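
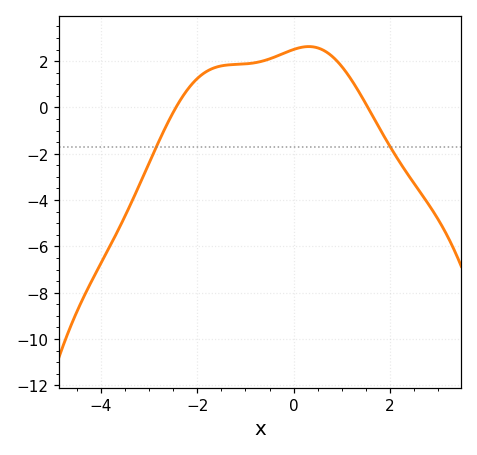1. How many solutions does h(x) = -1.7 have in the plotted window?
2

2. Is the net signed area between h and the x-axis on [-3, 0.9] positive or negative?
positive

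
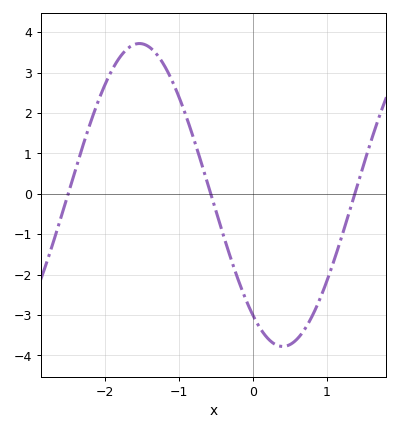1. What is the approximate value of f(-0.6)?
0.165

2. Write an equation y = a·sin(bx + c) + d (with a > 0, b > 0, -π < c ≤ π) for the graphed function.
y = 3.75sin(1.62x - 2.22) - 0.03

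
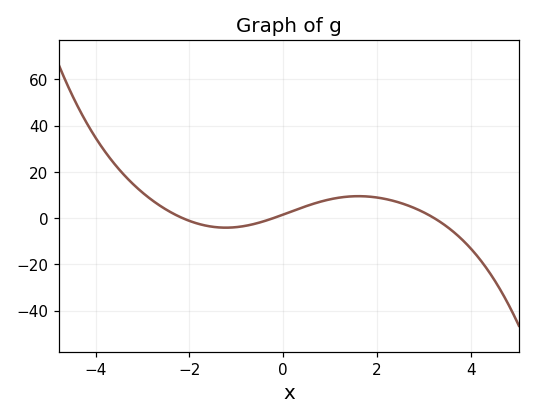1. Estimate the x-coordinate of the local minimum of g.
-1.2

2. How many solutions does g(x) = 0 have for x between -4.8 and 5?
3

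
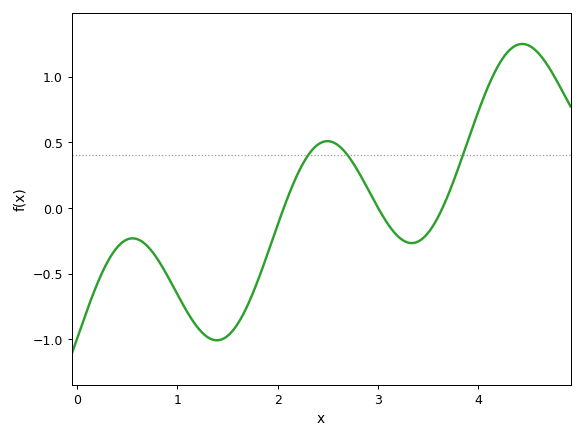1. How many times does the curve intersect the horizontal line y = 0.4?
3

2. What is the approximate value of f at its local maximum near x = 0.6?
-0.25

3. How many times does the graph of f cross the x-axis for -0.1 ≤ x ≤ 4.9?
3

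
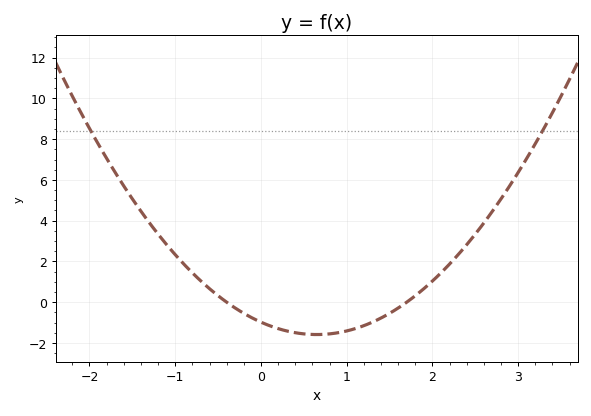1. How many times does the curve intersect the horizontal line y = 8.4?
2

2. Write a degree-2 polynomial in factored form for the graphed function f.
y = 1.44(x + 0.4)(x - 1.7)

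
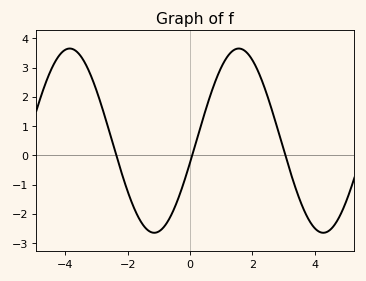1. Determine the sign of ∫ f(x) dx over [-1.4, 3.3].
positive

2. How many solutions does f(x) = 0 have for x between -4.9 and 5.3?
3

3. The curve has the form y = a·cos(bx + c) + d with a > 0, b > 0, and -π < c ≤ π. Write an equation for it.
y = 3.15cos(1.2x - 1.8) + 0.5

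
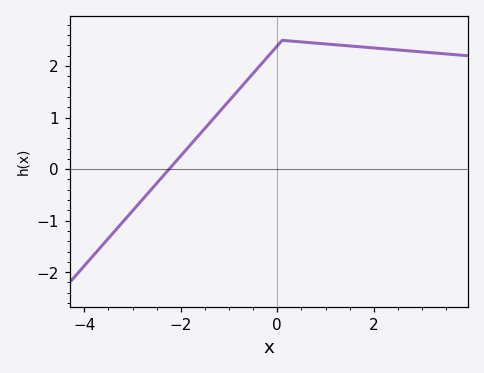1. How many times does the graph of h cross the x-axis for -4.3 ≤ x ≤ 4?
1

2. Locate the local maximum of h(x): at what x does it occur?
0.101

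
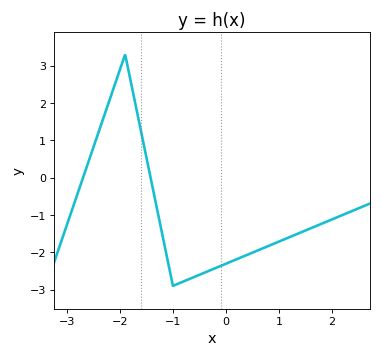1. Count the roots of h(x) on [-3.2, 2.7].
2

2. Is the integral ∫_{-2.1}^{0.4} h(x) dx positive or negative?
negative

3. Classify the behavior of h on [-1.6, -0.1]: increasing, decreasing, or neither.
neither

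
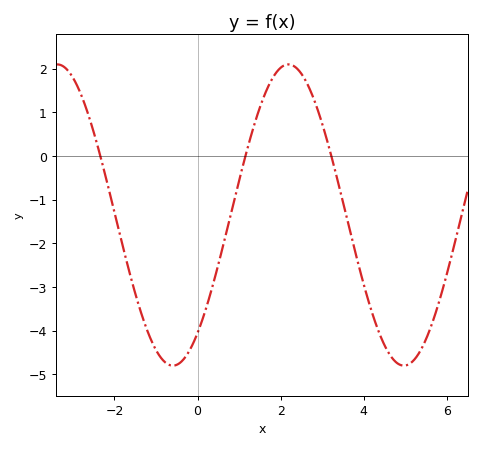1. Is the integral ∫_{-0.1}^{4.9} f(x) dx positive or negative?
negative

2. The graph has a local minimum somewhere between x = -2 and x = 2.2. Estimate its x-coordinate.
-0.595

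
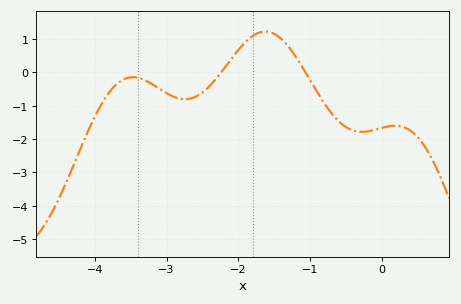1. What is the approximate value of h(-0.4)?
-1.74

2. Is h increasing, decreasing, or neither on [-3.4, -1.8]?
neither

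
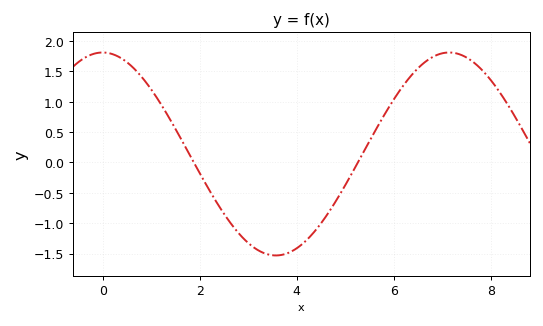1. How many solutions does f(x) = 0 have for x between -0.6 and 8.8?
2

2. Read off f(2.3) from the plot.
-0.592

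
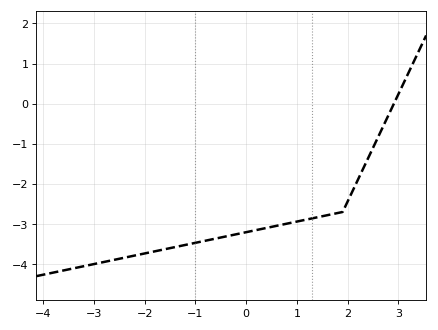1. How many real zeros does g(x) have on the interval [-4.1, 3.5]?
1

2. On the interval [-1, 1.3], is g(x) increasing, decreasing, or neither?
increasing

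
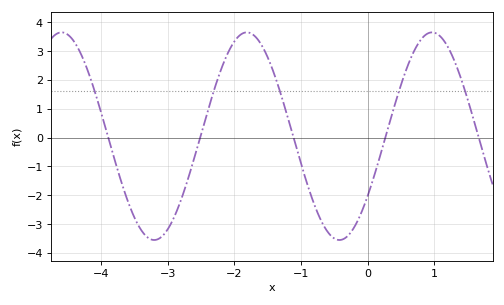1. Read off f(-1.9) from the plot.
3.6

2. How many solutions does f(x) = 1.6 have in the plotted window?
5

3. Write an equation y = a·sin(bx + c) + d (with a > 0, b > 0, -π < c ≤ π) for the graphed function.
y = 3.6sin(2.3x - 0.61) + 0.05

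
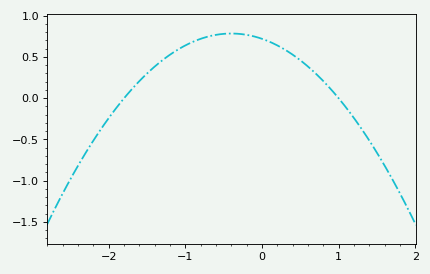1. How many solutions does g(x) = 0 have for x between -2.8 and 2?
2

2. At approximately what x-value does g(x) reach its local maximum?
-0.4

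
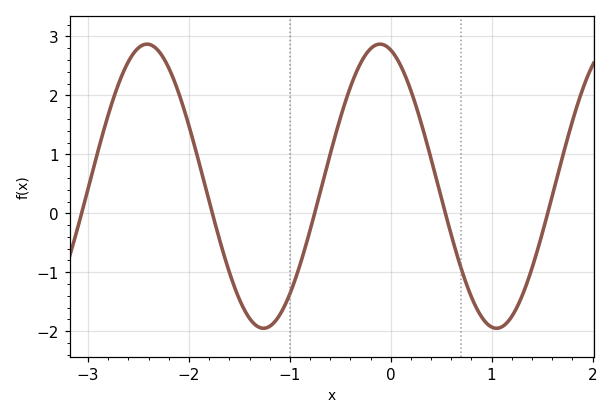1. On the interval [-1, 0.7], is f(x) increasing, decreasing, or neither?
neither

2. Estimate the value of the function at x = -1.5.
-1.5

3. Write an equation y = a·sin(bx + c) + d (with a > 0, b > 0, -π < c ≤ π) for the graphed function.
y = 2.41sin(2.7x + 1.9) + 0.46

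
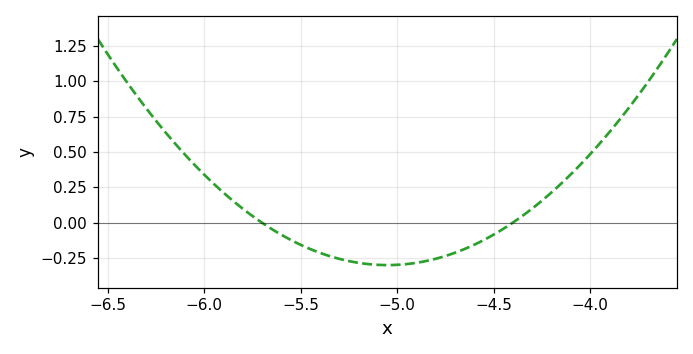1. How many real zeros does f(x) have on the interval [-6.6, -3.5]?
2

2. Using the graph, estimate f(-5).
-0.3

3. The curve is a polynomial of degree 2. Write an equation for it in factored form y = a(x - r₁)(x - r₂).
y = 0.71(x + 5.7)(x + 4.4)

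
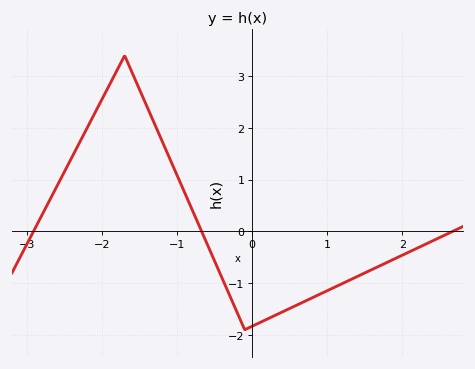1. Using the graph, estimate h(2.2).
-0.323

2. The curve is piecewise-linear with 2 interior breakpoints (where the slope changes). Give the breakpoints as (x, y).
(-1.7, 3.4); (-0.1, -1.9)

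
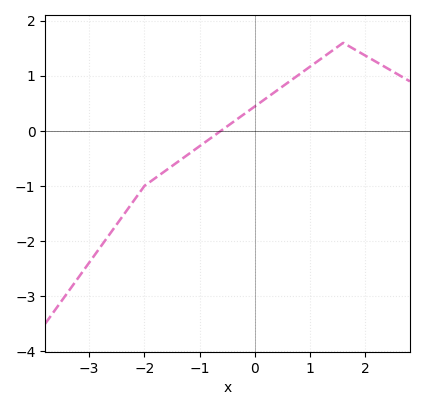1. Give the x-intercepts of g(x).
-0.6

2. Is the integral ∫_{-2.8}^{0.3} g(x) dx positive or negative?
negative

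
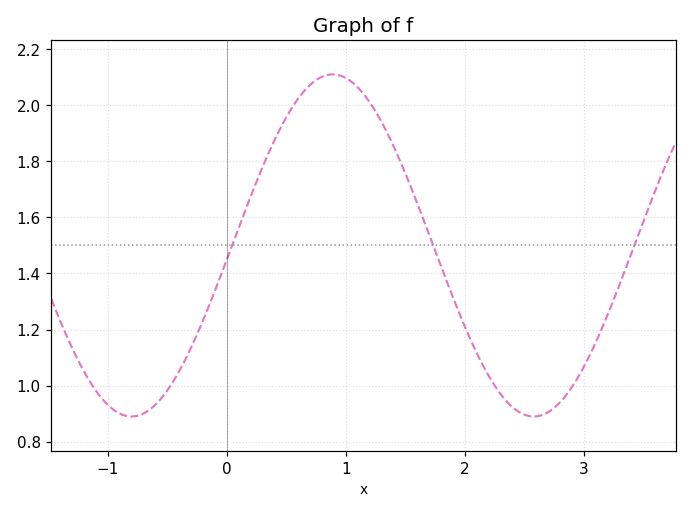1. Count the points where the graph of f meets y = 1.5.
3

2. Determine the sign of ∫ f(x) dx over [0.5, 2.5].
positive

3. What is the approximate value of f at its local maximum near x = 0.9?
2.11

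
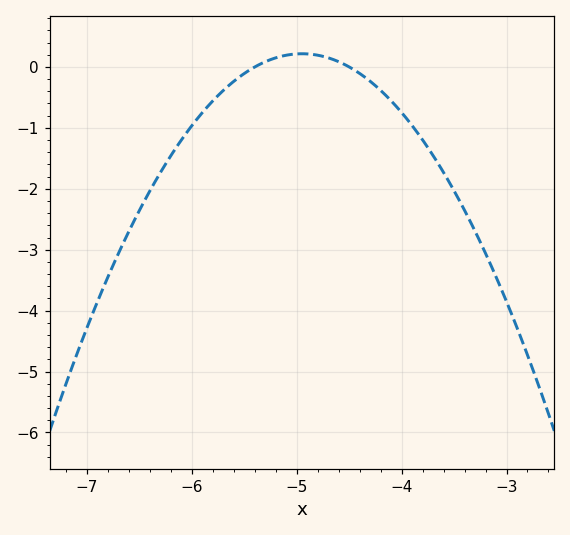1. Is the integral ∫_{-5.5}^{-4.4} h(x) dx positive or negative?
positive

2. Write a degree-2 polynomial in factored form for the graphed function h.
y = -1.07(x + 5.4)(x + 4.5)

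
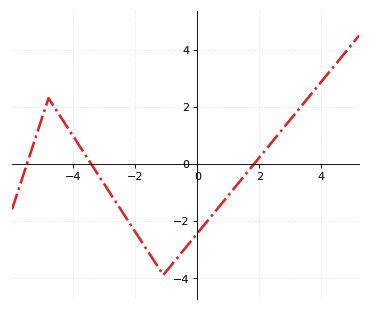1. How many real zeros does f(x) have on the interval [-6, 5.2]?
3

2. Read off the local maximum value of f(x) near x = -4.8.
2.29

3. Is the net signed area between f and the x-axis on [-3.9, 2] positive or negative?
negative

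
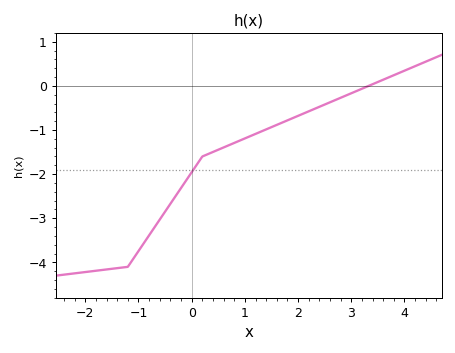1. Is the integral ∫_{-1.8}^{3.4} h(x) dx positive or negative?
negative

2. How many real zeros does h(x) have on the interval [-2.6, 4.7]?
1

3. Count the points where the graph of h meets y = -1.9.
1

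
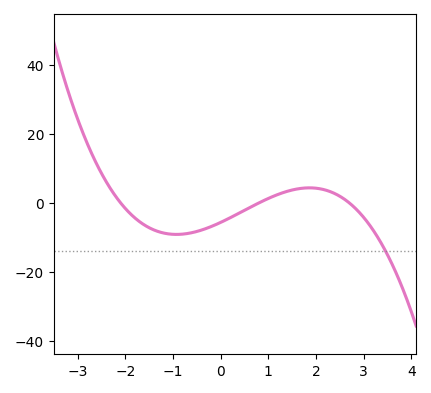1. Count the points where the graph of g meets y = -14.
1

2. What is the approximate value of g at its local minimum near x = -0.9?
-9.11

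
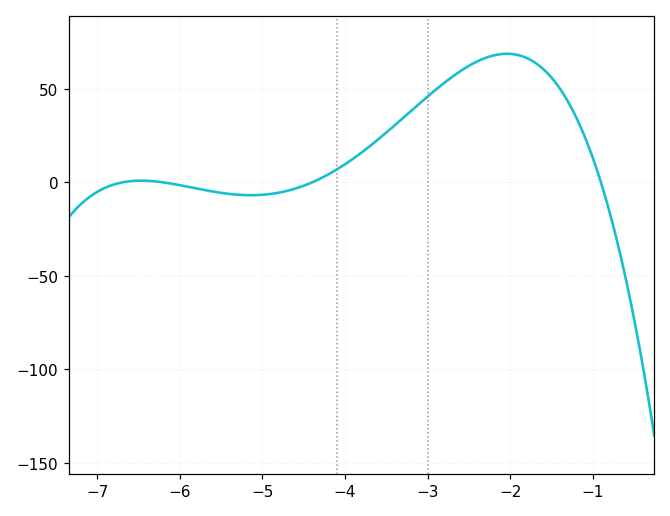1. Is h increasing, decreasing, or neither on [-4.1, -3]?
increasing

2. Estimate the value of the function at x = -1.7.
65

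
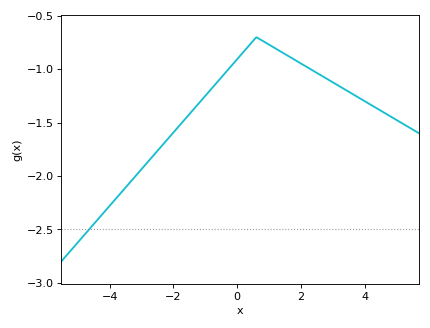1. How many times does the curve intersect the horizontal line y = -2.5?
1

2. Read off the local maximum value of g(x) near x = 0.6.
-0.7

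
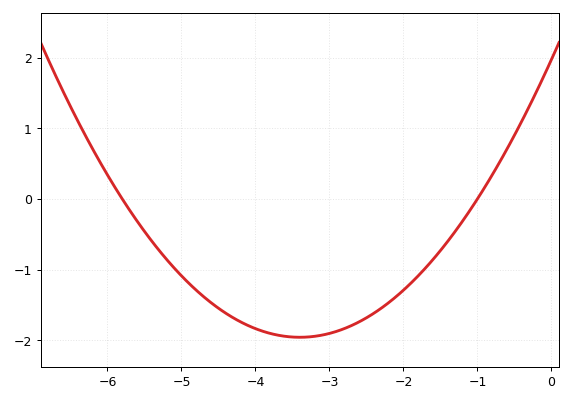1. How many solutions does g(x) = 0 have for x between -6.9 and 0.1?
2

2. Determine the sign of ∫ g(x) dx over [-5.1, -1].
negative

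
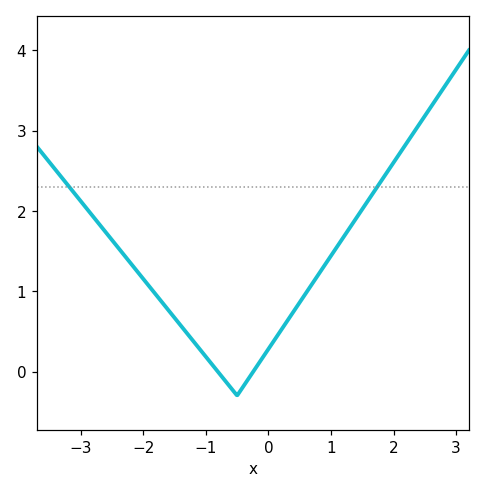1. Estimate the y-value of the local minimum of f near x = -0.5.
-0.3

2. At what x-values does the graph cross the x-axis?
-0.8, -0.2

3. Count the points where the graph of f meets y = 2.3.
2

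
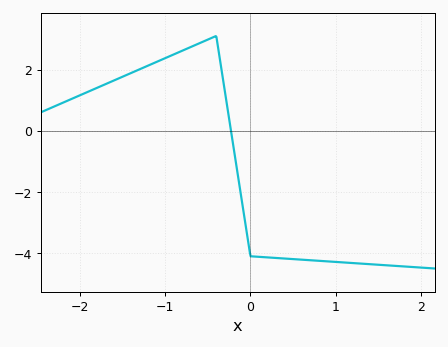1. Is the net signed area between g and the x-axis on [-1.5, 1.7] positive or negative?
negative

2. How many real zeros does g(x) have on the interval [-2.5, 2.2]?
1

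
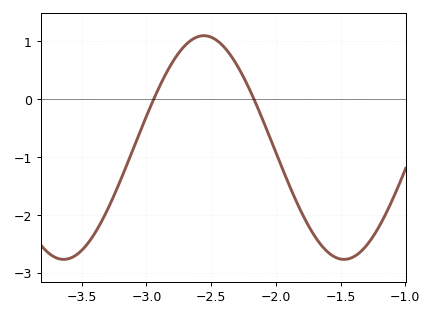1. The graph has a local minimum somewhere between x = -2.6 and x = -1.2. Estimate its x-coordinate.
-1.45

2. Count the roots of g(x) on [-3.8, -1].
2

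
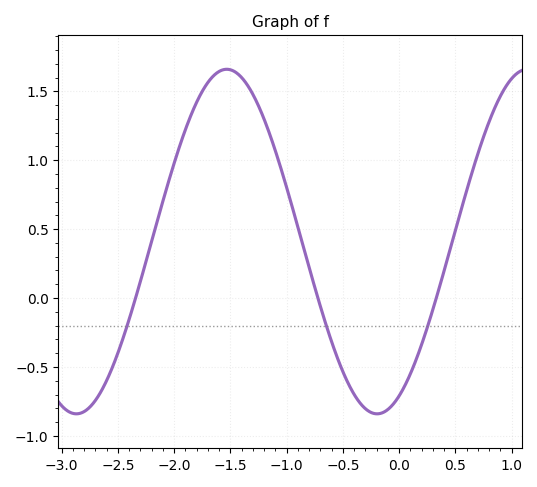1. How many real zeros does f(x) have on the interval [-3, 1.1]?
3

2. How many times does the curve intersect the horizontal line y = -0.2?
3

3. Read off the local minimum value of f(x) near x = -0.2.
-0.85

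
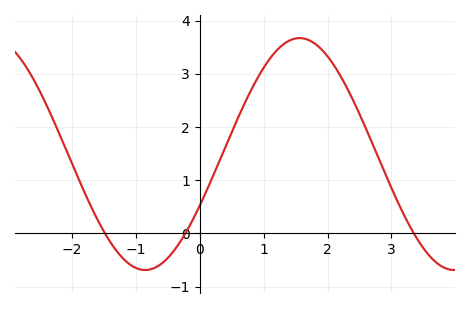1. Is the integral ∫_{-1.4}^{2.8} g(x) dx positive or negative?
positive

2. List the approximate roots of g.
-1.48, -0.224, 3.35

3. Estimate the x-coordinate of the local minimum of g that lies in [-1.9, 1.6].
-0.852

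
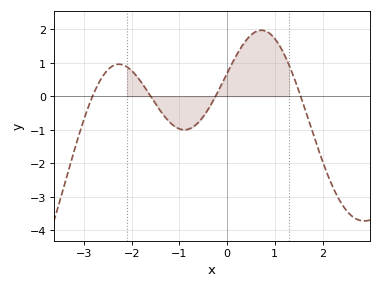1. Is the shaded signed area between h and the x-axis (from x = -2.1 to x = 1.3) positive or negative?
positive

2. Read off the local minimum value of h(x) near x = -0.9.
-1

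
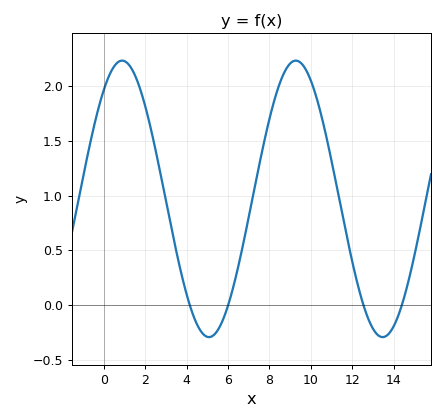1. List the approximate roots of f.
4.16, 6, 12.5, 14.4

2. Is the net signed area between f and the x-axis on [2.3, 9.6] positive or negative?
positive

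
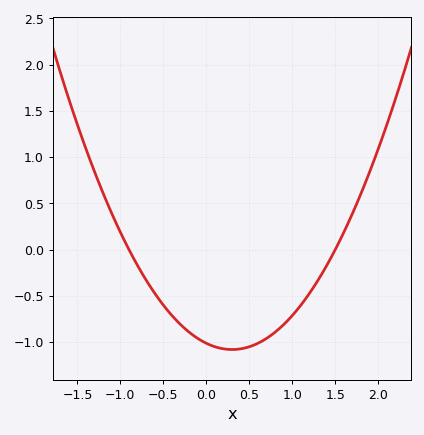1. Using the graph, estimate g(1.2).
-0.473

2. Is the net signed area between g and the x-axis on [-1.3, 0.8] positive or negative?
negative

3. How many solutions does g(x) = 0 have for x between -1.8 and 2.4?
2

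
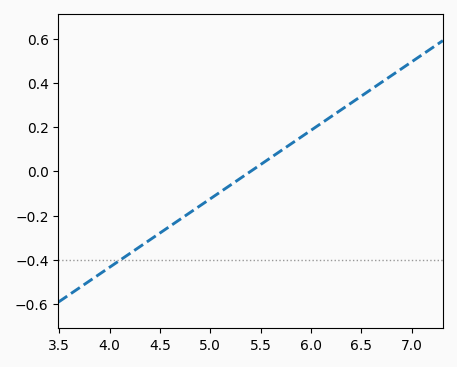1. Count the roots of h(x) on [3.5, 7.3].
1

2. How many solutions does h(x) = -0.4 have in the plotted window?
1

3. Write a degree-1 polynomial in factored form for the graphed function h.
y = 0.31(x - 5.4)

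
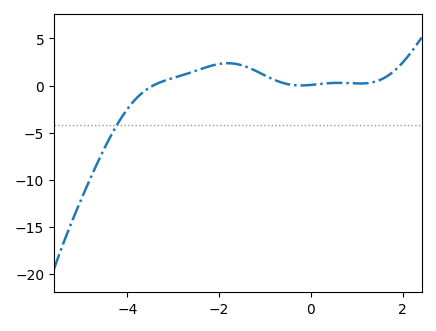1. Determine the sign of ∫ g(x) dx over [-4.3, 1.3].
positive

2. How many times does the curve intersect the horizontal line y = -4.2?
1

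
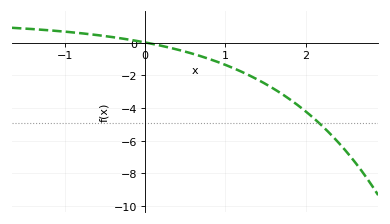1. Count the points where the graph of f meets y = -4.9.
1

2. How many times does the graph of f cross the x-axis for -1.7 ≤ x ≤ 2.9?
1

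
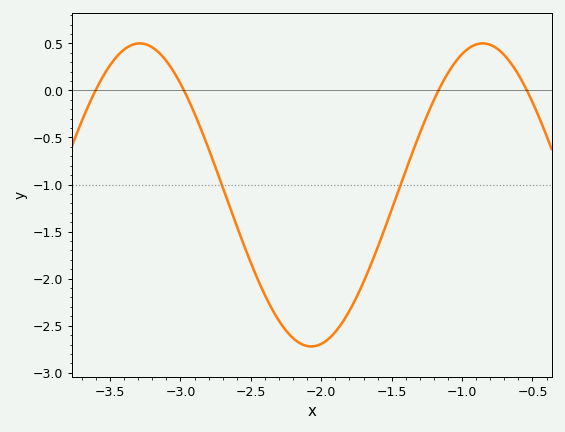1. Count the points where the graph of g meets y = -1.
2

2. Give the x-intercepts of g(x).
-3.6, -2.95, -1.15, -0.55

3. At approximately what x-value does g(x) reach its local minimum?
-2.05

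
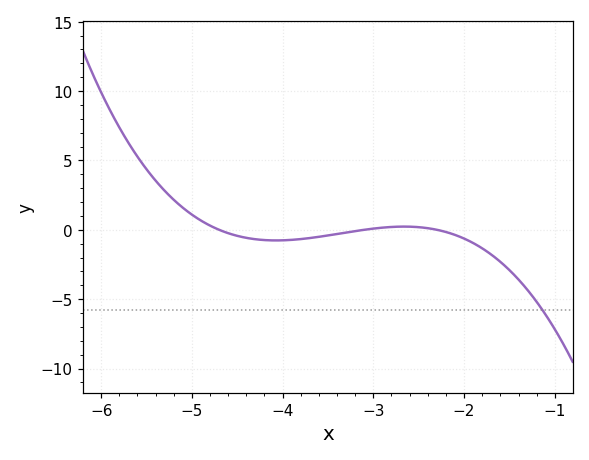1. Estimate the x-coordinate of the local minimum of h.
-4.07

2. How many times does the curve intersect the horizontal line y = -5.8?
1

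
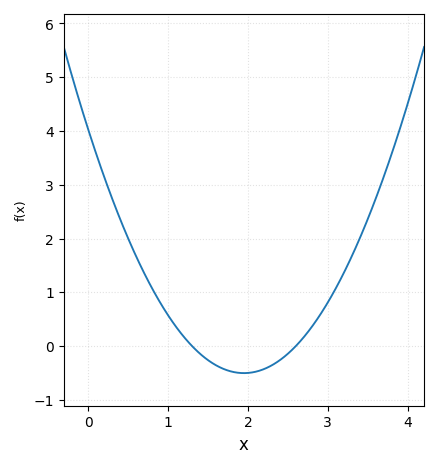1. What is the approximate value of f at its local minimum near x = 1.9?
-0.5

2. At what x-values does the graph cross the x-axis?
1.3, 2.6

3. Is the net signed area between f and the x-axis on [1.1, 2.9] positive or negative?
negative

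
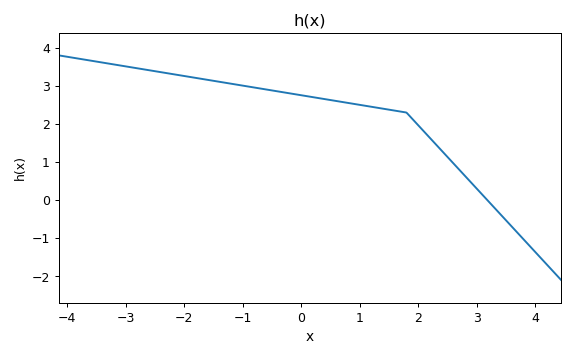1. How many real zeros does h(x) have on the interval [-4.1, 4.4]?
1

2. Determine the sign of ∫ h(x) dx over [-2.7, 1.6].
positive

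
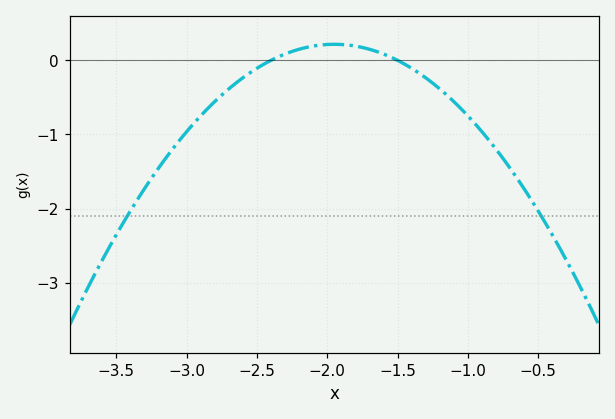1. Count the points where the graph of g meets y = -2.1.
2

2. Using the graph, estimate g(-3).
-0.963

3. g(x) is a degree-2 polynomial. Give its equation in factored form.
y = -1.07(x + 2.4)(x + 1.5)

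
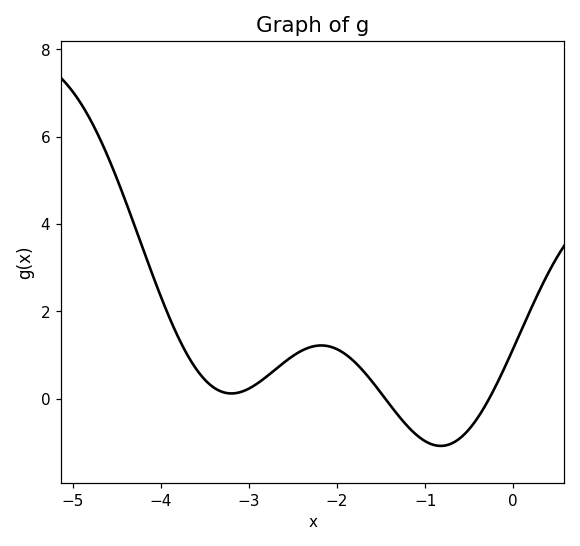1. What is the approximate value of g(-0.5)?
-0.698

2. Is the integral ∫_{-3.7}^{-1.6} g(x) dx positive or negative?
positive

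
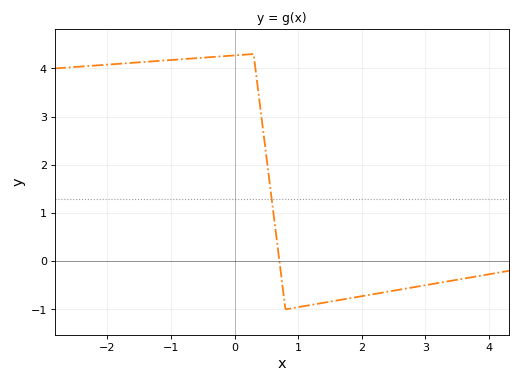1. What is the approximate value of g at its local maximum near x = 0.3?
4.3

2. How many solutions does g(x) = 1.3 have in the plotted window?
1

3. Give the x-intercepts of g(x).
0.7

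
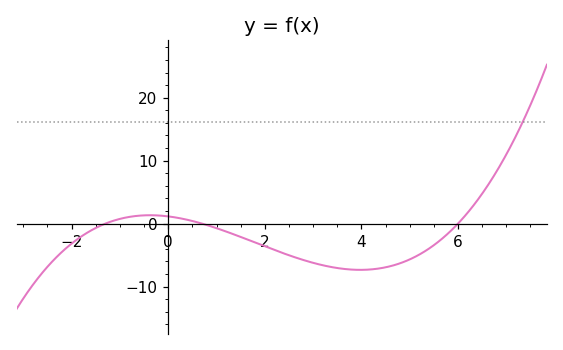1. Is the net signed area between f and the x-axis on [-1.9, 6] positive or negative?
negative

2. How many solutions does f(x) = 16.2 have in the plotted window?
1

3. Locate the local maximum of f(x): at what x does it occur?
-0.4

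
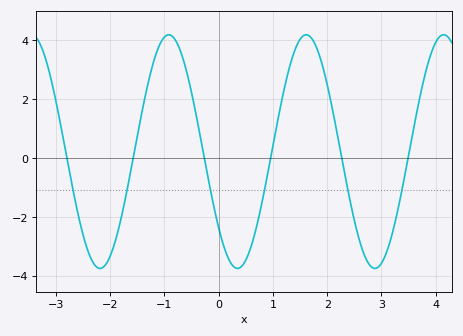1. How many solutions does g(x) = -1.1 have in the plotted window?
6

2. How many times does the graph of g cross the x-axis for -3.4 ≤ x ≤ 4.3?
6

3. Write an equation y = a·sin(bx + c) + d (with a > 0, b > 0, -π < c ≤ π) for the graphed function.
y = 3.97sin(2.48x - 2.43) + 0.22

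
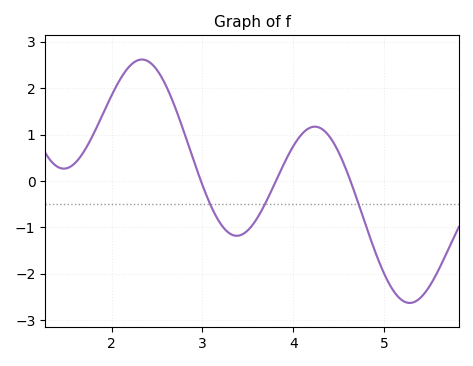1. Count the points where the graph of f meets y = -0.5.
3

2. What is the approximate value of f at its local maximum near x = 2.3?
2.62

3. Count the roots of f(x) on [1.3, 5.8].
3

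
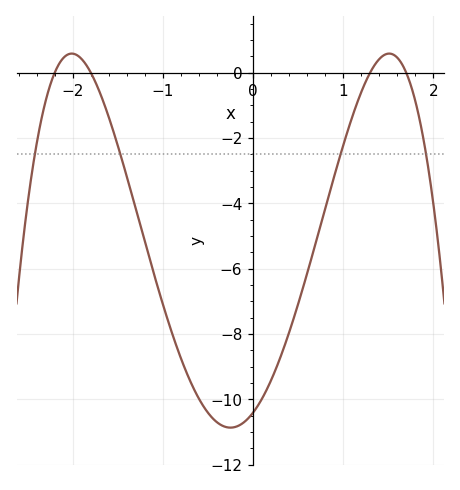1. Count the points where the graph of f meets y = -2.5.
4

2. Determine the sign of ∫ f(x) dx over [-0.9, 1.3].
negative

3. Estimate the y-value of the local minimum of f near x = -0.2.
-10.8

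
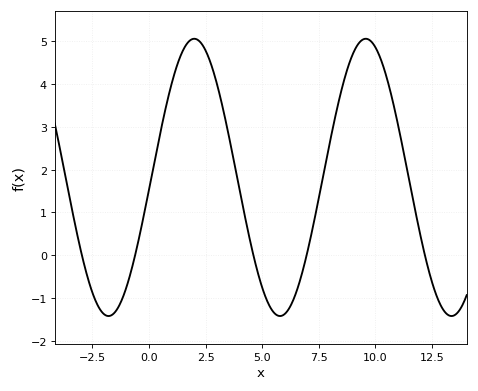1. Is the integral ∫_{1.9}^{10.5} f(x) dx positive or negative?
positive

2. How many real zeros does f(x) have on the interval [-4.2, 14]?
5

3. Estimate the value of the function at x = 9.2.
4.9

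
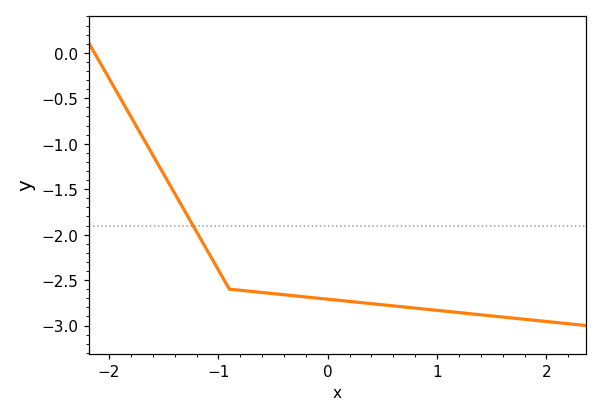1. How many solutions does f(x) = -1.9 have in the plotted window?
1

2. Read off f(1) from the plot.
-2.85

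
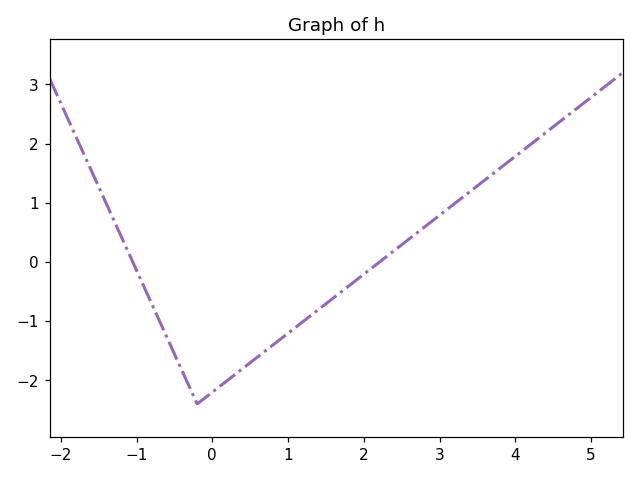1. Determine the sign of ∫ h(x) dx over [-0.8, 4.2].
negative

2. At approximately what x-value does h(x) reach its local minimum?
-0.2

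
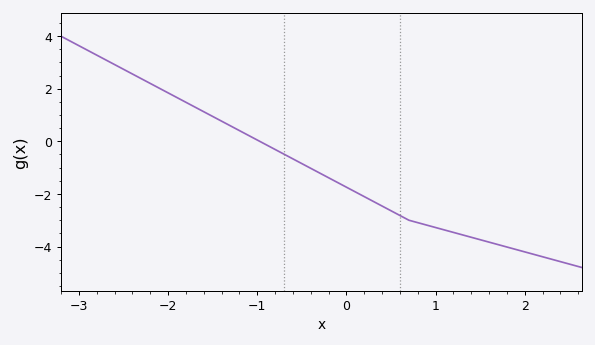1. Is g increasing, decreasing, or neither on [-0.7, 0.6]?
decreasing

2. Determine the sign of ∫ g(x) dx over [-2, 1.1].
negative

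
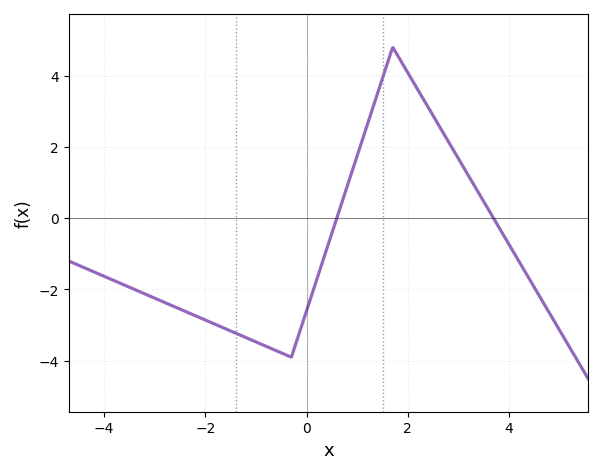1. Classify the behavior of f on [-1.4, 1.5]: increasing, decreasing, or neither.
neither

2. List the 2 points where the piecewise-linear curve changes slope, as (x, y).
(-0.3, -3.9); (1.7, 4.8)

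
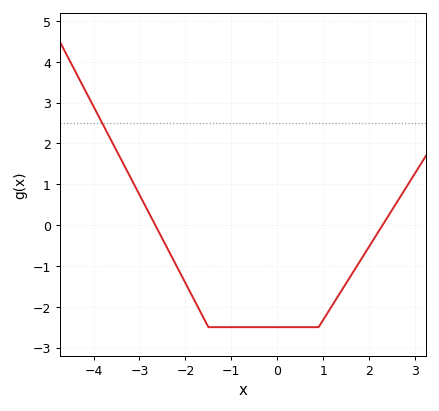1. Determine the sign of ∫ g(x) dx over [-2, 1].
negative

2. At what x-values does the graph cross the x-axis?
-2.66, 2.29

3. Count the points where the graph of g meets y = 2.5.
1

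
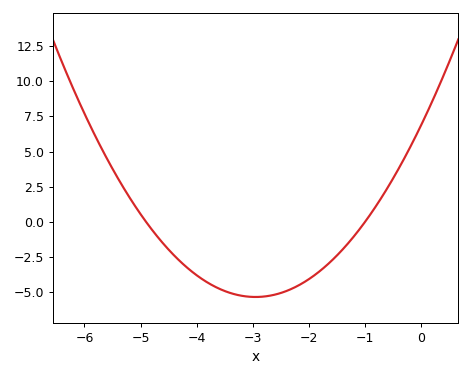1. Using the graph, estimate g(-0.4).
3.78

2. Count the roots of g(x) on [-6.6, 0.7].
2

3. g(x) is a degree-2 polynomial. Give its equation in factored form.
y = 1.4(x + 4.9)(x + 1)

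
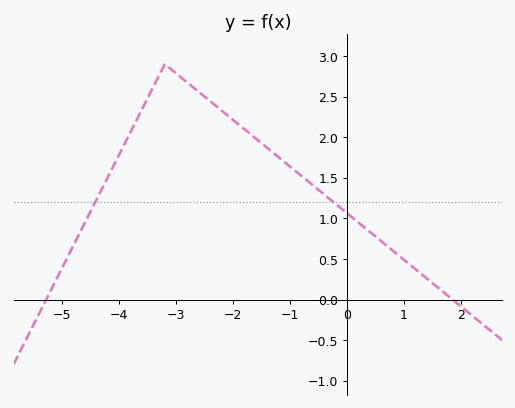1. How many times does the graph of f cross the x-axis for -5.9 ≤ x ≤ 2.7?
2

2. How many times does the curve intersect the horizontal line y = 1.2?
2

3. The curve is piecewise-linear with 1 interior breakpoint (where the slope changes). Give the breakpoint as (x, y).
(-3.2, 2.9)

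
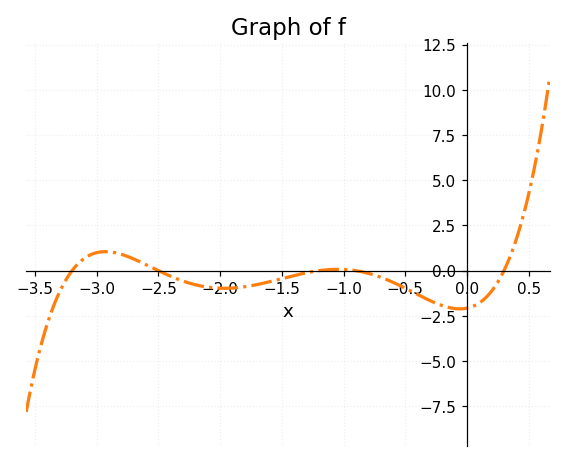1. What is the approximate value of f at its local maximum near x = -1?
0.076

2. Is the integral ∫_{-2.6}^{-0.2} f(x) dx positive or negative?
negative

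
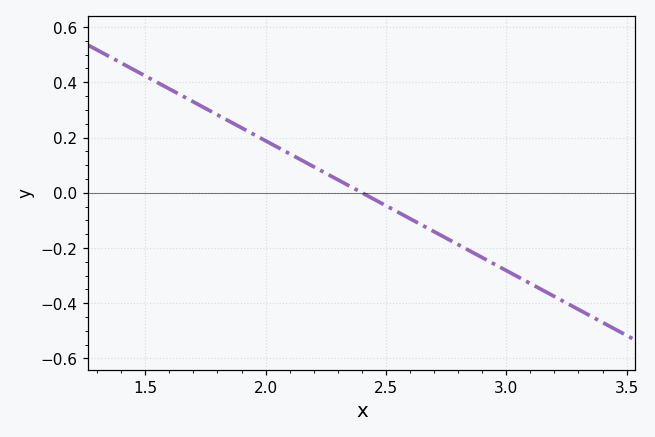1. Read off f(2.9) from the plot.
-0.235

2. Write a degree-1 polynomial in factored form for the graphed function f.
y = -0.47(x - 2.4)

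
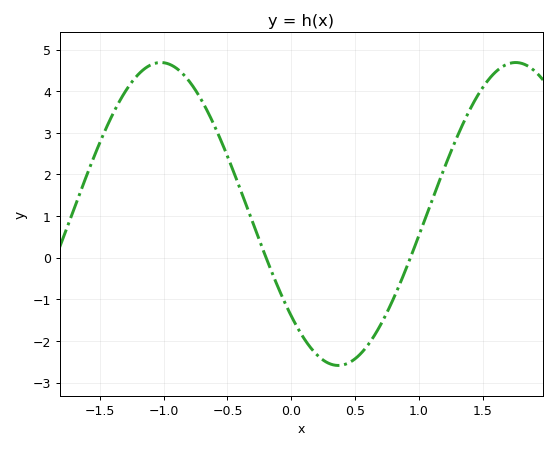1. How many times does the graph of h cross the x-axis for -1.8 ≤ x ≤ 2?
2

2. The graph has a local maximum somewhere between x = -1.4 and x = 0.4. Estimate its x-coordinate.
-1.02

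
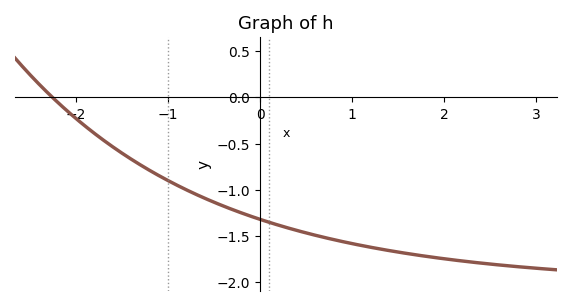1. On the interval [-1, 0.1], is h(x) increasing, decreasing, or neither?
decreasing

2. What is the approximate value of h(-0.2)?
-1.25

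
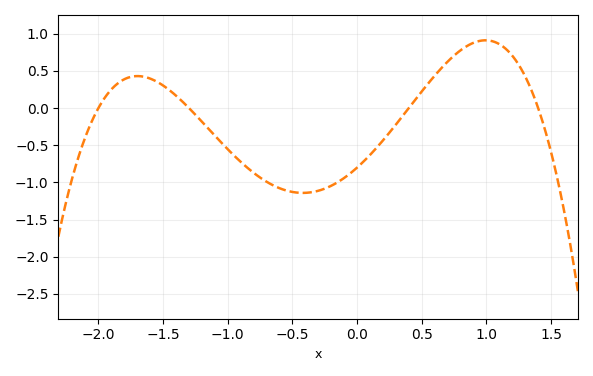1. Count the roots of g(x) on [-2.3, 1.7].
4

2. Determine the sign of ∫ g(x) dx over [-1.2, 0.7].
negative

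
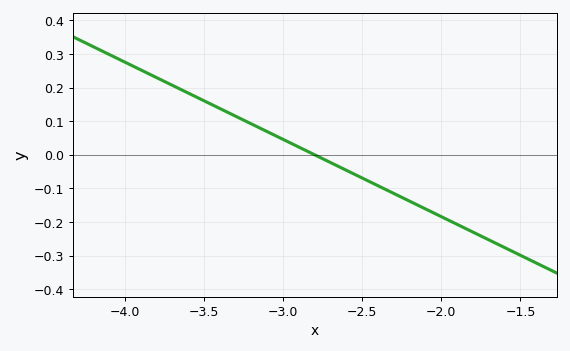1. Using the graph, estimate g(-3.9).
0.253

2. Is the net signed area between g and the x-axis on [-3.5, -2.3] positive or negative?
positive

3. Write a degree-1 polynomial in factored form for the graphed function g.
y = -0.23(x + 2.8)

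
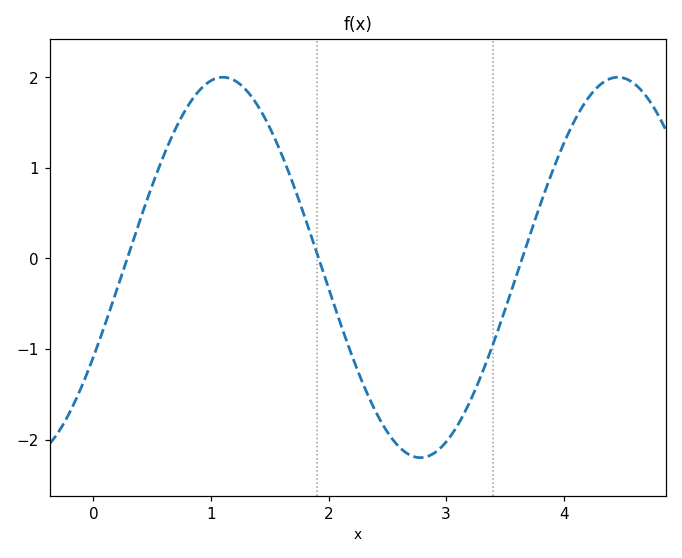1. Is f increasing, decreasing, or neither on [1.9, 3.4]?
neither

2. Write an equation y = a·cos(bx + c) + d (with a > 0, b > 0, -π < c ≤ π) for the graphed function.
y = 2.1cos(1.87x - 2.06) - 0.1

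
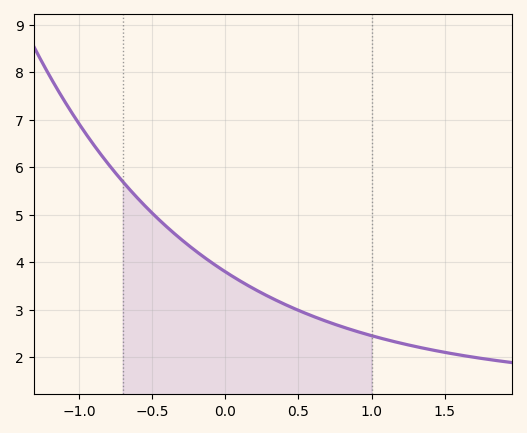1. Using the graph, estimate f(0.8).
2.64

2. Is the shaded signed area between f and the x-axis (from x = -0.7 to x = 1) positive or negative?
positive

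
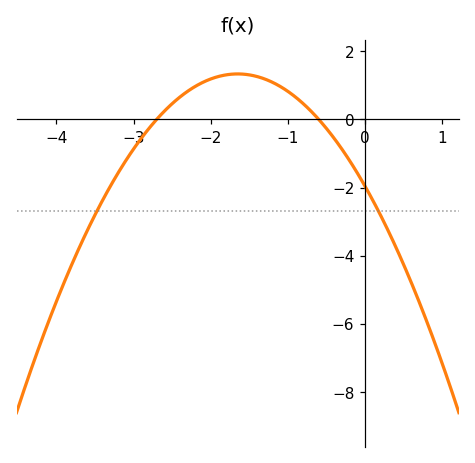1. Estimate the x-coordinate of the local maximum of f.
-1.65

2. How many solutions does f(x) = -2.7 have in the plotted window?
2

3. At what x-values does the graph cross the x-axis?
-2.7, -0.6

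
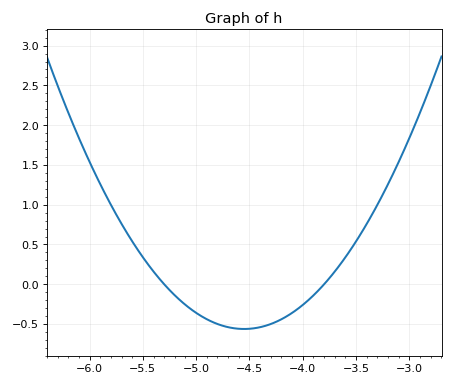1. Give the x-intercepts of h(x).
-5.3, -3.8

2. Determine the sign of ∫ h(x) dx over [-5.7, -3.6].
negative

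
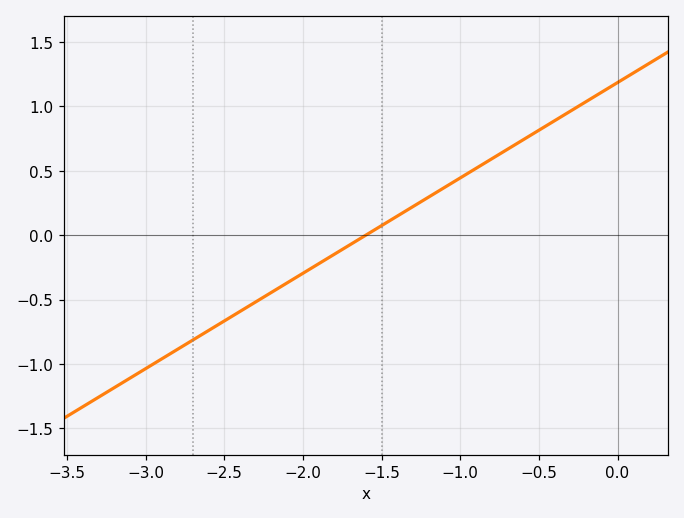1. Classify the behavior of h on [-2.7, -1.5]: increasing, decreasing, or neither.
increasing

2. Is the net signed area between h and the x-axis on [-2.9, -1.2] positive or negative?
negative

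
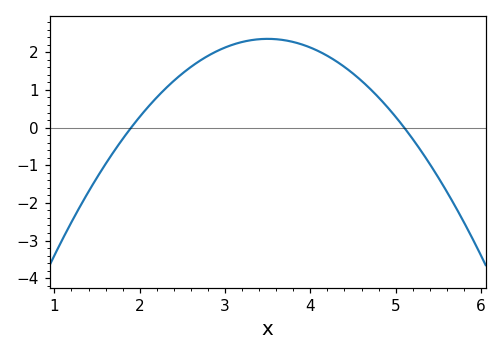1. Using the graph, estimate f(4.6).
1.24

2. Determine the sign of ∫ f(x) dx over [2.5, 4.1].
positive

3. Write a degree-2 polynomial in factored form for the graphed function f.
y = -0.92(x - 1.9)(x - 5.1)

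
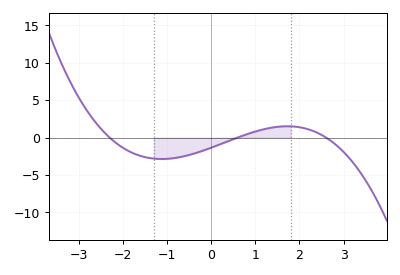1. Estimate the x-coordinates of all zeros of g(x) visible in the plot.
-2.3, 0.6, 2.6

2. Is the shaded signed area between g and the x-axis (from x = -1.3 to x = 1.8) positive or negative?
negative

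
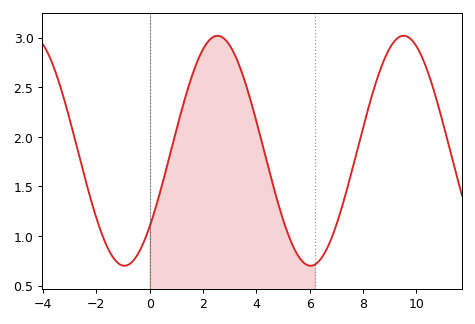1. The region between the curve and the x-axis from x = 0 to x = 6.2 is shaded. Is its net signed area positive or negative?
positive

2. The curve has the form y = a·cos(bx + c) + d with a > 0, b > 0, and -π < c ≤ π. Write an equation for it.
y = 1.16cos(0.9x - 2.3) + 1.86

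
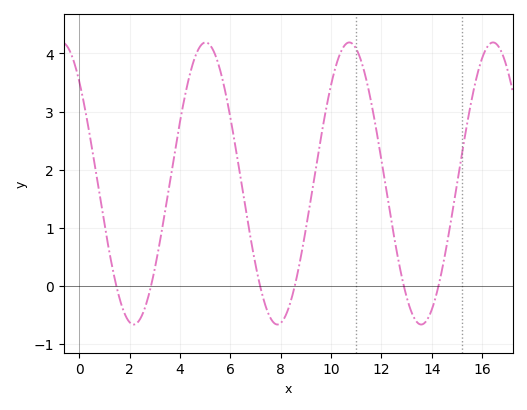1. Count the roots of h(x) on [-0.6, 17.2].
6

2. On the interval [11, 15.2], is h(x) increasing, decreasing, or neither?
neither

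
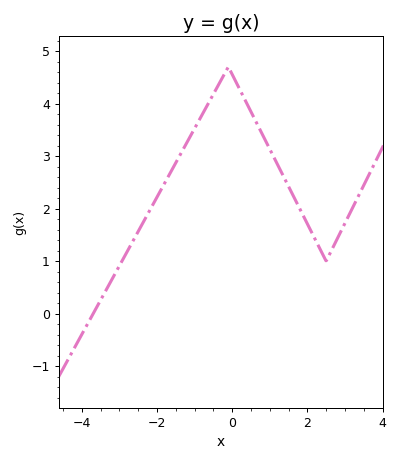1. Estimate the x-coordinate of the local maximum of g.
-0.101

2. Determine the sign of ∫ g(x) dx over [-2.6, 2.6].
positive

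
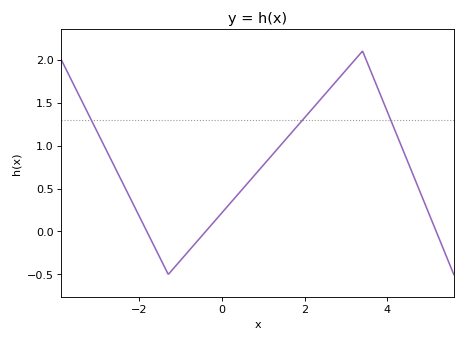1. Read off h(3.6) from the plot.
1.86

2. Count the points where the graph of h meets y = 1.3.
3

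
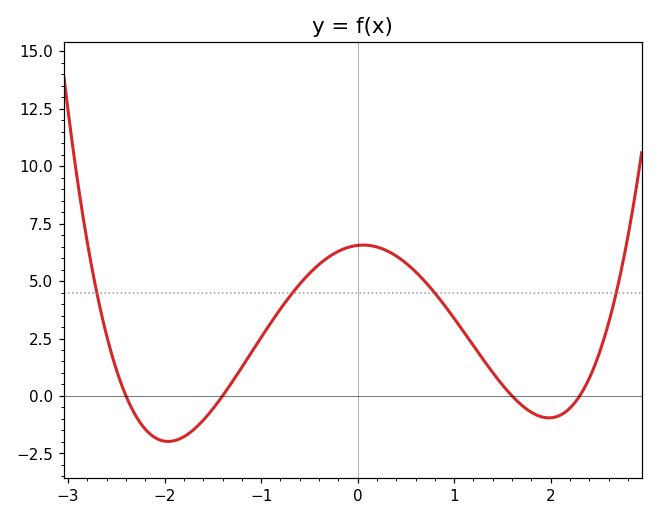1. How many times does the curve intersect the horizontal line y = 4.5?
4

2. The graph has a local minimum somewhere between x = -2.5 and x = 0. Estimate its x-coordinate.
-2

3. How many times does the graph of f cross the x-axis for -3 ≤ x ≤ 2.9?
4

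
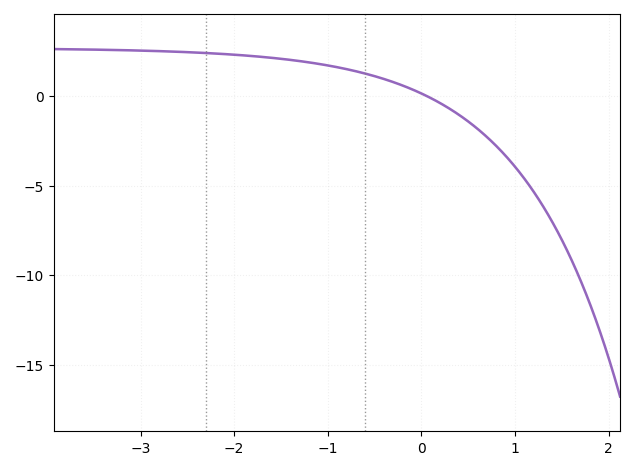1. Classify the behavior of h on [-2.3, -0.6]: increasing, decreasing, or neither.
decreasing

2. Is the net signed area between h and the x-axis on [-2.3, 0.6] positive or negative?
positive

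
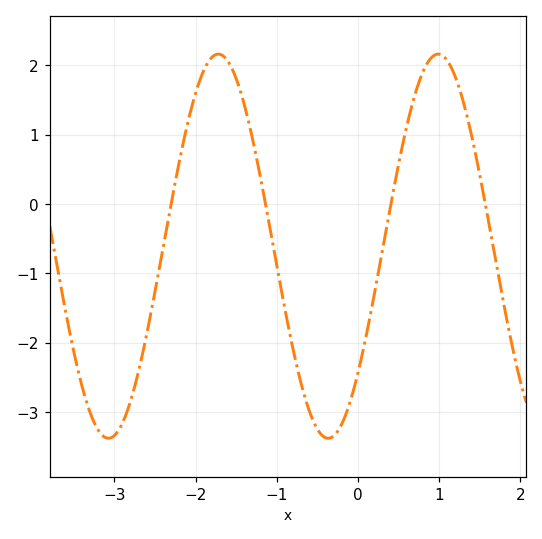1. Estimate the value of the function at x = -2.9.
-3.2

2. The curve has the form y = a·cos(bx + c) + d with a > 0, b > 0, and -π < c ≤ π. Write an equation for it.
y = 2.77cos(2.3x - 2.3) - 0.61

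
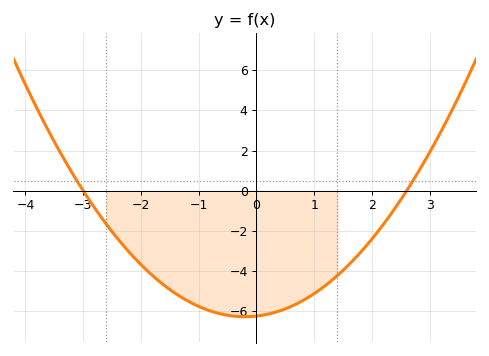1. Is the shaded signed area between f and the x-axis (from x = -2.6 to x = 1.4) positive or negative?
negative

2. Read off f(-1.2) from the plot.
-5.47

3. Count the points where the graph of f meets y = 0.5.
2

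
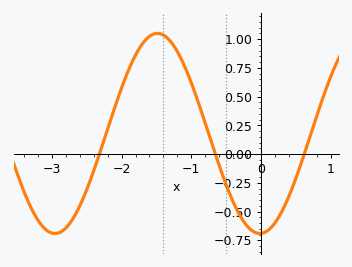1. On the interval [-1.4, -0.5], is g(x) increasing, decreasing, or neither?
decreasing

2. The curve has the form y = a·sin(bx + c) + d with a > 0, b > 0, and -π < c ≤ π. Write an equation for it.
y = 0.87sin(2.1x - 1.5) + 0.18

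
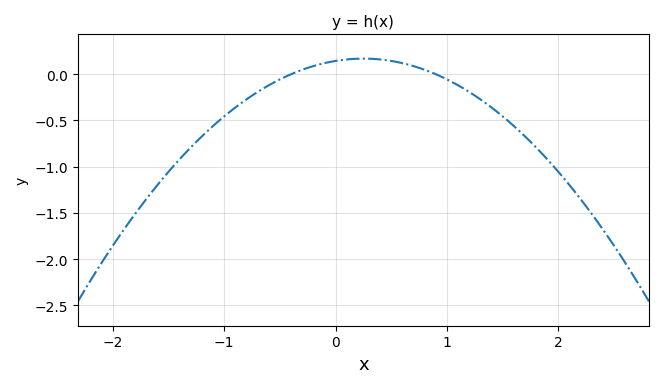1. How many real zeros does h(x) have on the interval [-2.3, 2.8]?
2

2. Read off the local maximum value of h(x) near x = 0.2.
0.169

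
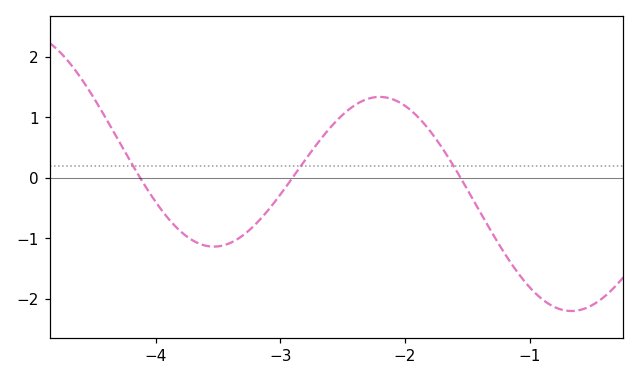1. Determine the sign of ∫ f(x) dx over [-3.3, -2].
positive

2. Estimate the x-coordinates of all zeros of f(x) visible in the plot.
-4.13, -2.9, -1.55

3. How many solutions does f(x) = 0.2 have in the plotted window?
3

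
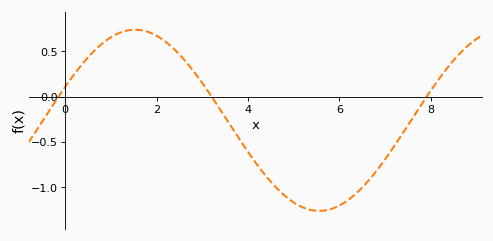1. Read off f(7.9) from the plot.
0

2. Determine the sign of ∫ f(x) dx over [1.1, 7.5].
negative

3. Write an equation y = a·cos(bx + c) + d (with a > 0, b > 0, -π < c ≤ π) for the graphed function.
y = 1cos(0.78x - 1.2) - 0.26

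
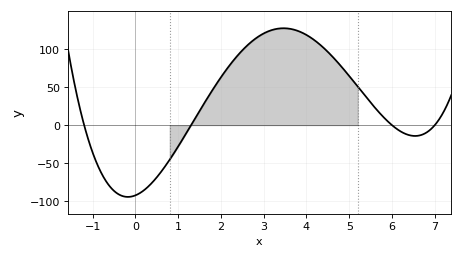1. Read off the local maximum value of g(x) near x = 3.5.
128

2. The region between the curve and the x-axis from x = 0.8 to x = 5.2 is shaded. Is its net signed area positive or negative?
positive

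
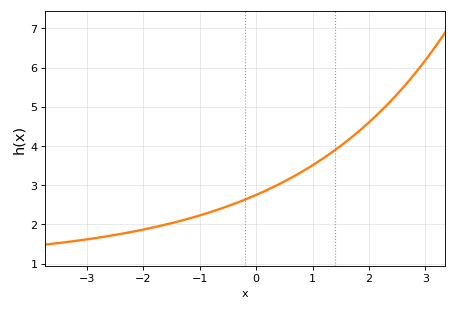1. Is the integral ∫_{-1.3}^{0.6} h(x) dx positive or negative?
positive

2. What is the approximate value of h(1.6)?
4.11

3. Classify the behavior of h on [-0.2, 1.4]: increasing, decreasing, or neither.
increasing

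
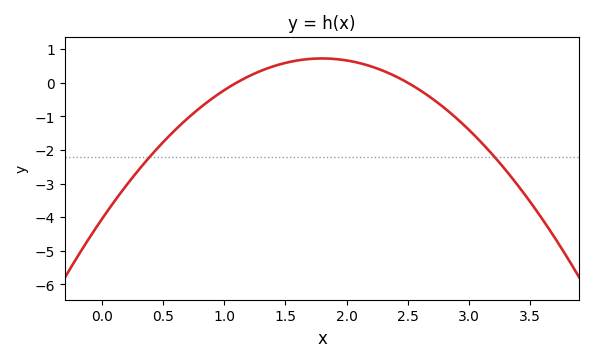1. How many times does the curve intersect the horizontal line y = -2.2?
2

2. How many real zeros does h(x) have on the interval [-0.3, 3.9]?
2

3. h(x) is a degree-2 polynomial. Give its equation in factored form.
y = -1.47(x - 1.1)(x - 2.5)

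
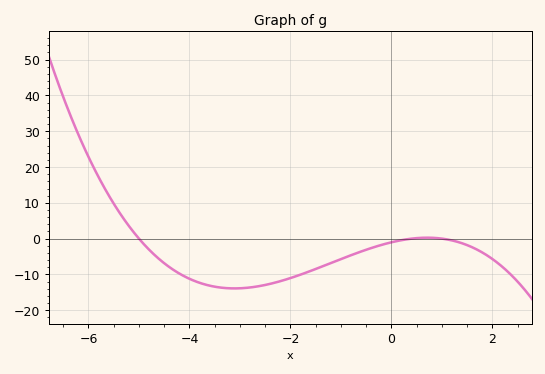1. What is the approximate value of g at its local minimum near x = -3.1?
-14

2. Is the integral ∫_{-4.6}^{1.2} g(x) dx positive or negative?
negative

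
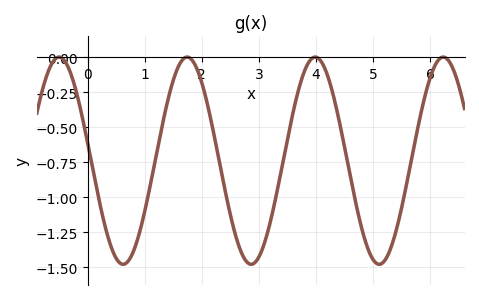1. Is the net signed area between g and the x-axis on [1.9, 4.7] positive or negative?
negative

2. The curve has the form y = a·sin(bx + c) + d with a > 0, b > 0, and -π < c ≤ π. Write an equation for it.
y = 0.74sin(2.8x + 2.97) - 0.74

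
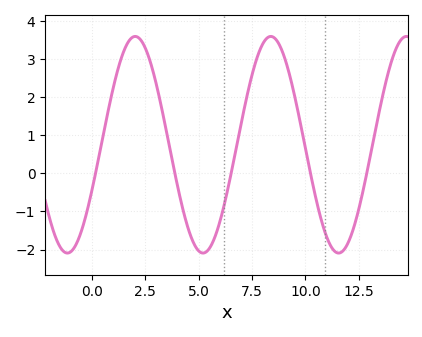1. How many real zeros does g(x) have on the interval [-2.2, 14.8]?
5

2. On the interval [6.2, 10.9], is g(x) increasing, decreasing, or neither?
neither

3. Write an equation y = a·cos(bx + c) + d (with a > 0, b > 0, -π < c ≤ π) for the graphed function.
y = 2.84cos(0.99x - 2) + 0.75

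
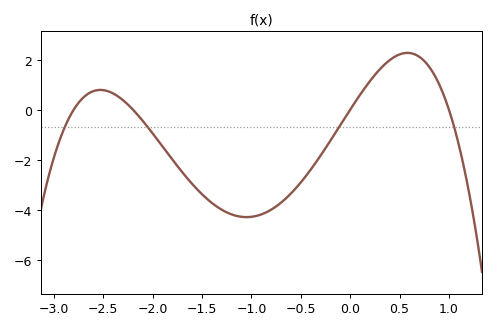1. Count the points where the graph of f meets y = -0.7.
4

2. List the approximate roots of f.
-2.8, -2.2, 0, 1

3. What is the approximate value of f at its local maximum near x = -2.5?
0.8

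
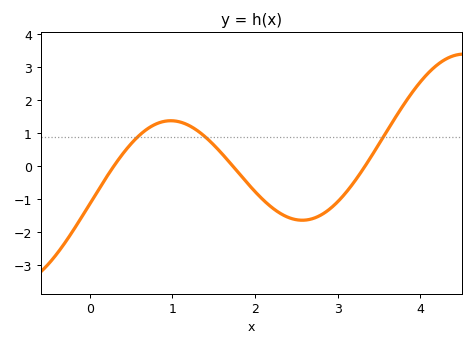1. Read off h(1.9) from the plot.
-0.494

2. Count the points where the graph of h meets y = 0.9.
3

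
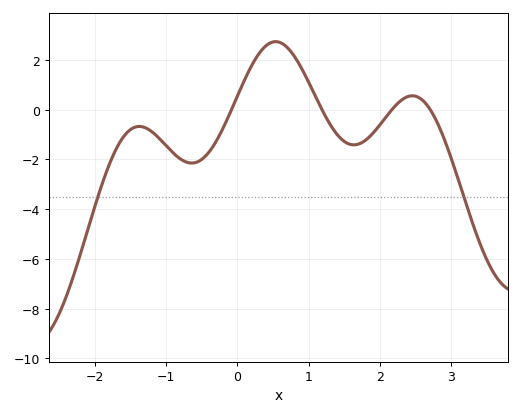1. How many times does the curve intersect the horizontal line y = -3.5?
2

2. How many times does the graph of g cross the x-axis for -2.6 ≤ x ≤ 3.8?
4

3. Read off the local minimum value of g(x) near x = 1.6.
-1.42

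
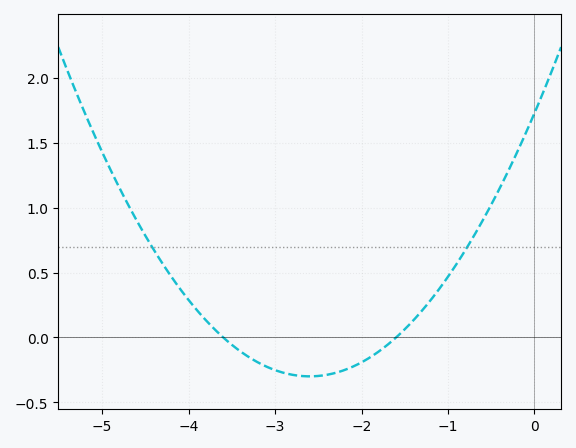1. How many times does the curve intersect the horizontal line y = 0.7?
2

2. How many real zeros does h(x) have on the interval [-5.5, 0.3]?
2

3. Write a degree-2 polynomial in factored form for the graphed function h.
y = 0.3(x + 3.6)(x + 1.6)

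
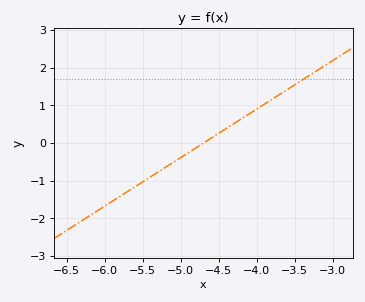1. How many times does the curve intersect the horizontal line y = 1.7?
1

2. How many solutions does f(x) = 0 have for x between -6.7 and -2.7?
1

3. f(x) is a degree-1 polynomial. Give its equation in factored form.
y = 1.29(x + 4.7)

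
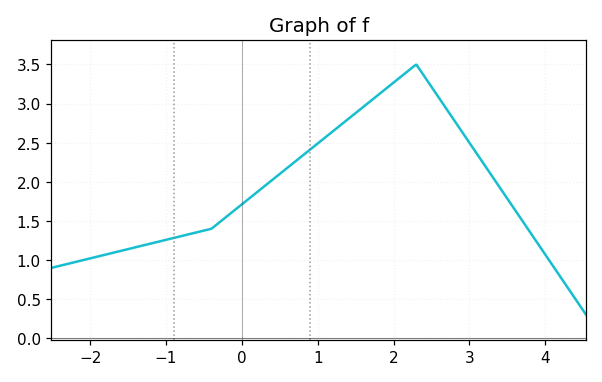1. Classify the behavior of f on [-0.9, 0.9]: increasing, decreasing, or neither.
increasing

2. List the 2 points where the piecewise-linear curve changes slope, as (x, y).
(-0.4, 1.4); (2.3, 3.5)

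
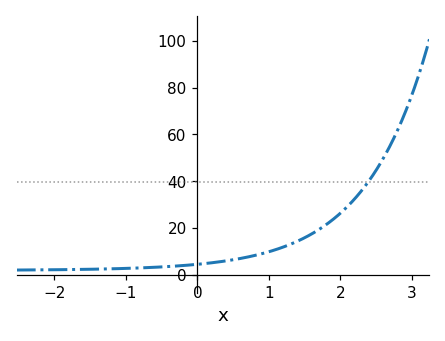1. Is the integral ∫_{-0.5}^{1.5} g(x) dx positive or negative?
positive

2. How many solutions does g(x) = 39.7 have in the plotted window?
1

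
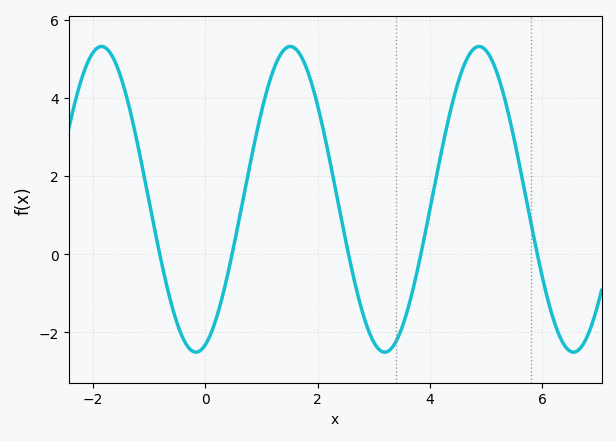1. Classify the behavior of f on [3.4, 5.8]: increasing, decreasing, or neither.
neither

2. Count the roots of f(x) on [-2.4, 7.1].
5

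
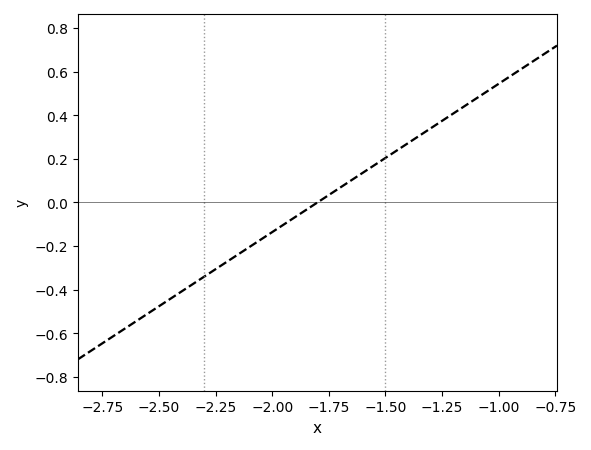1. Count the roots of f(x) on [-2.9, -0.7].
1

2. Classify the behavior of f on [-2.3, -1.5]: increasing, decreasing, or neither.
increasing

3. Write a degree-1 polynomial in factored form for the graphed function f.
y = 0.68(x + 1.8)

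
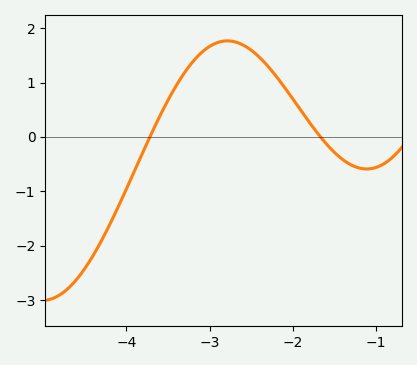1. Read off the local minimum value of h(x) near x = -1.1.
-0.59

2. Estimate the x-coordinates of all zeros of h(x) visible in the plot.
-3.72, -1.67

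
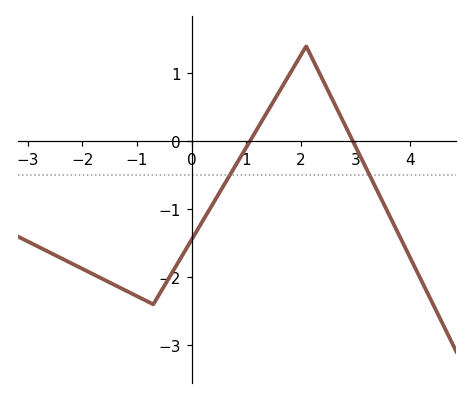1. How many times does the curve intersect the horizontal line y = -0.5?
2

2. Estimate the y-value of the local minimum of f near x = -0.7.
-2.4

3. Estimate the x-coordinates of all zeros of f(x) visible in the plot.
1.07, 2.96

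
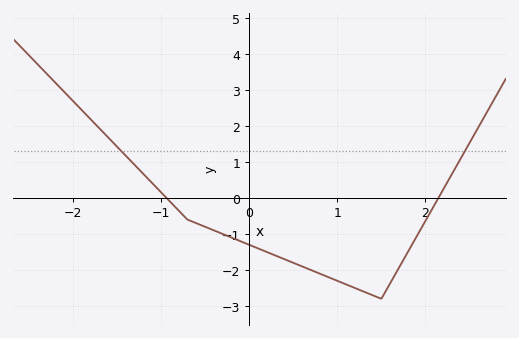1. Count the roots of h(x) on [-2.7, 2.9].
2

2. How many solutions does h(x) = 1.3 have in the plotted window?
2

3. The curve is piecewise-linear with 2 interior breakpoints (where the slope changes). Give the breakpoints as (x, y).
(-0.7, -0.6); (1.5, -2.8)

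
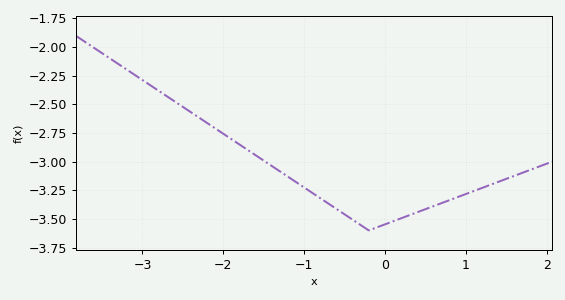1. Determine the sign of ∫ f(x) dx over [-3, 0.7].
negative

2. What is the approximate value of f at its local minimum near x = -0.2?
-3.6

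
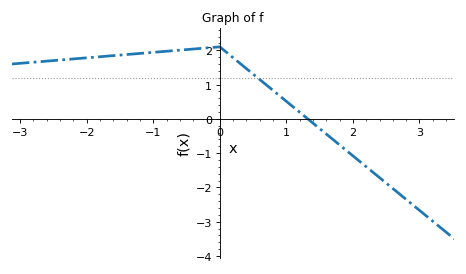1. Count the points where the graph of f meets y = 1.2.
1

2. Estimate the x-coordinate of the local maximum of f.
-0.002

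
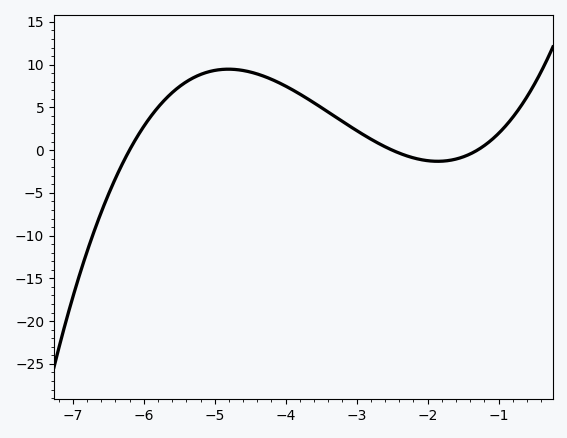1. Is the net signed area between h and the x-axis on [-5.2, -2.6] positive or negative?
positive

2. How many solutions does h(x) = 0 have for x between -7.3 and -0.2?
3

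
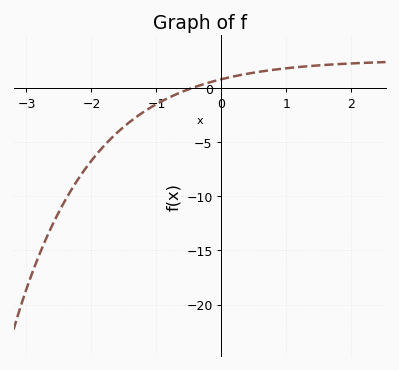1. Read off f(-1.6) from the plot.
-4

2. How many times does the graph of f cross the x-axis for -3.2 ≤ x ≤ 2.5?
1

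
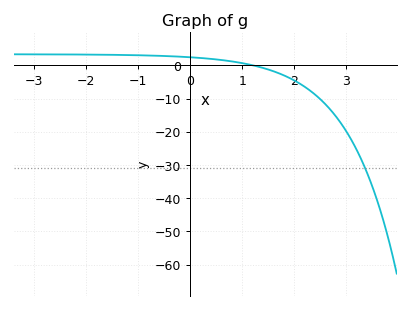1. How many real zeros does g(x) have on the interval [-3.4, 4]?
1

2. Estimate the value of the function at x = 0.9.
1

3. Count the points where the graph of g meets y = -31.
1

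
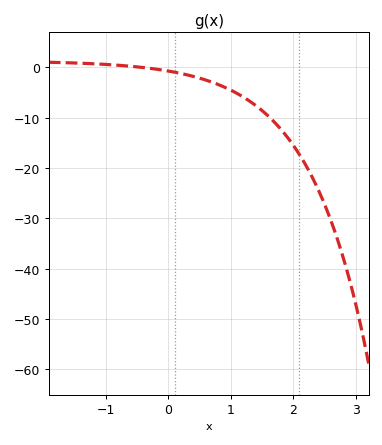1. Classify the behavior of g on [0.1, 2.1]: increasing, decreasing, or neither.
decreasing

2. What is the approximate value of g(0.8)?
-3.43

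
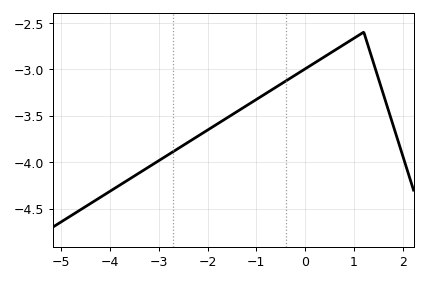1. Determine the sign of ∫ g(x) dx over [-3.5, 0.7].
negative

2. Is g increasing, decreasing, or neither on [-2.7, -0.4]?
increasing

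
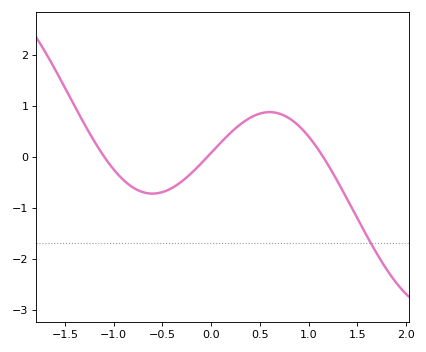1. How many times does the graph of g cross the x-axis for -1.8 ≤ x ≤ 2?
3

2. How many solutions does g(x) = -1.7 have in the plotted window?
1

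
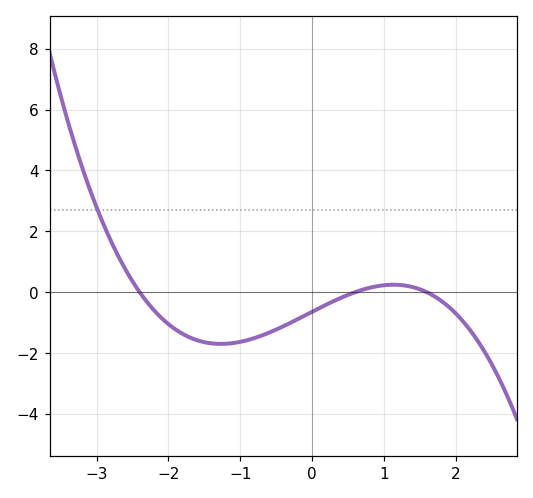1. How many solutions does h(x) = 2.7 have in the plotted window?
1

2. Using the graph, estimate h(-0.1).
-0.766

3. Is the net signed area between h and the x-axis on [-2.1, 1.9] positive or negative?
negative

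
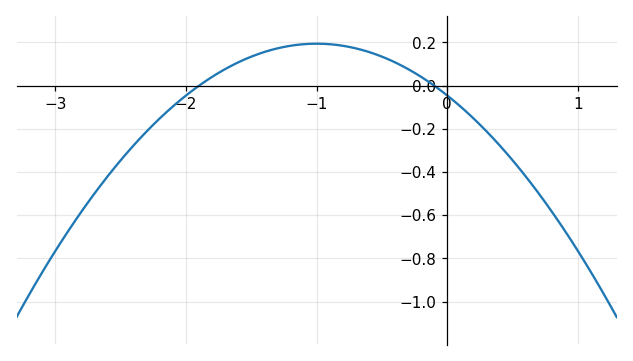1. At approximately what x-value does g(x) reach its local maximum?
-1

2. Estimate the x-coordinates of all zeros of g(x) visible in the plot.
-1.9, -0.1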